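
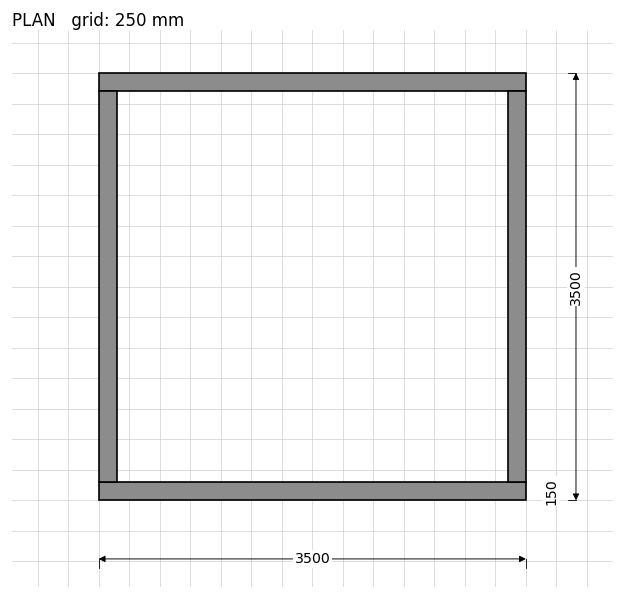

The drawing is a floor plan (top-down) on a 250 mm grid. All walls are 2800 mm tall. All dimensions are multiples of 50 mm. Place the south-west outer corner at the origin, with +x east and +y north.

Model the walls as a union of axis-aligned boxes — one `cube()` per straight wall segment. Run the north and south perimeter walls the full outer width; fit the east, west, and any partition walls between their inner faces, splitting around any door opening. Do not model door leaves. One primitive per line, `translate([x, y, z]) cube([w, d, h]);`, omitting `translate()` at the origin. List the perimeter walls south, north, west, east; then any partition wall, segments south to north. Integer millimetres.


cube([3500, 150, 2800]);
translate([0, 3350, 0]) cube([3500, 150, 2800]);
translate([0, 150, 0]) cube([150, 3200, 2800]);
translate([3350, 150, 0]) cube([150, 3200, 2800]);


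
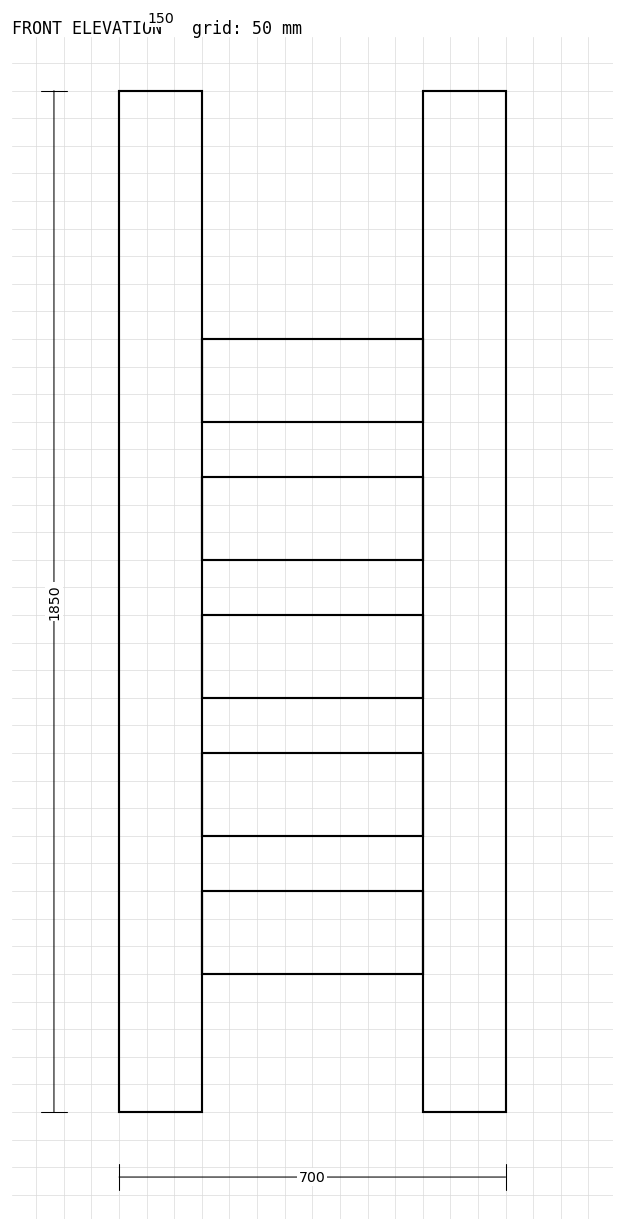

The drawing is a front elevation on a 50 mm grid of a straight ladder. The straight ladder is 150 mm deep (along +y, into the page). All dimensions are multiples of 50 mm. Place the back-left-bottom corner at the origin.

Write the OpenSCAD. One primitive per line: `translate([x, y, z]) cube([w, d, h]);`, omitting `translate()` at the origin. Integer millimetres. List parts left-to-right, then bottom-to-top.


cube([150, 150, 1850]);
translate([150, 0, 250]) cube([400, 150, 150]);
translate([150, 0, 500]) cube([400, 150, 150]);
translate([150, 0, 750]) cube([400, 150, 150]);
translate([150, 0, 1000]) cube([400, 150, 150]);
translate([150, 0, 1250]) cube([400, 150, 150]);
translate([550, 0, 0]) cube([150, 150, 1850]);


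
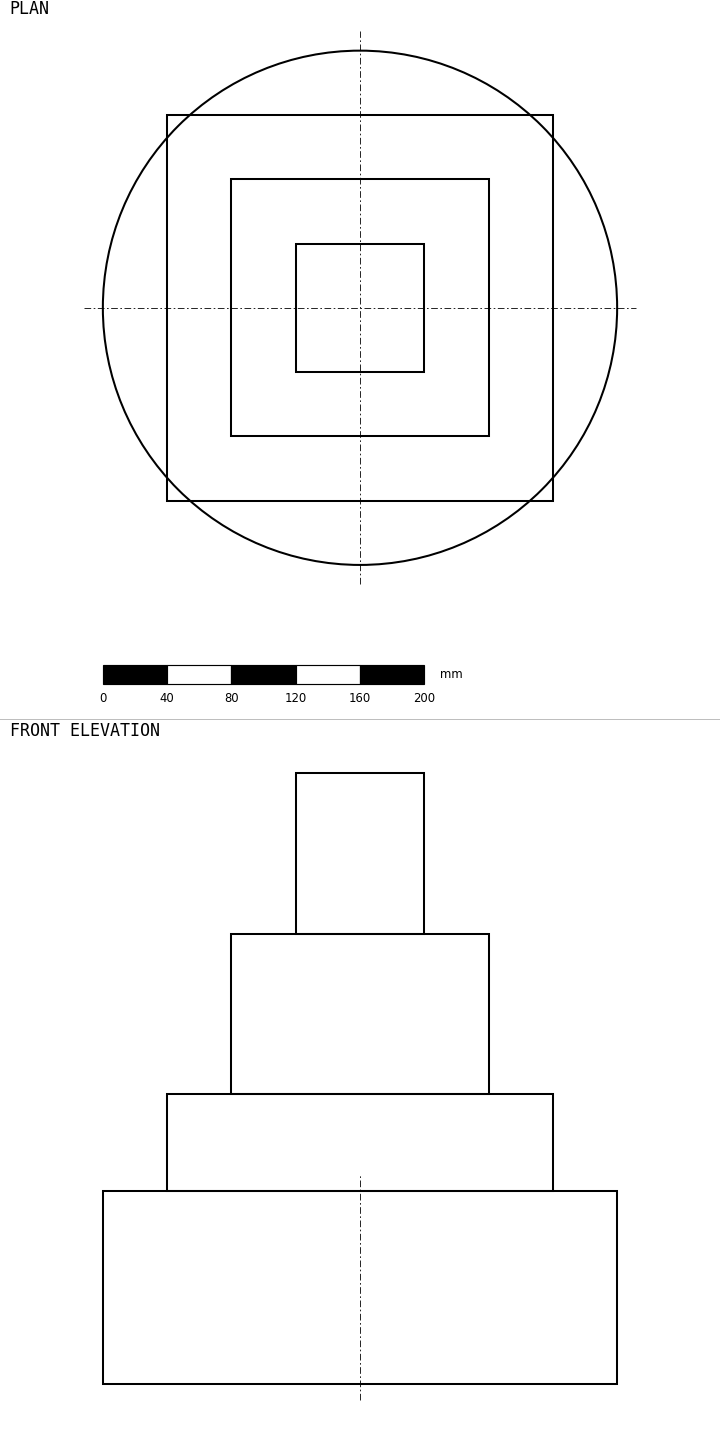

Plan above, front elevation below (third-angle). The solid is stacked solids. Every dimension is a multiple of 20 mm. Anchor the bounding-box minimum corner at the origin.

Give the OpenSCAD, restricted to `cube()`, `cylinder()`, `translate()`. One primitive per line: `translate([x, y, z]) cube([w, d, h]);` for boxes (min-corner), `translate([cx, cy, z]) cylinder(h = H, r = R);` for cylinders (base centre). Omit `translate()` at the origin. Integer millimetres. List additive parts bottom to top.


translate([160, 160, 0]) cylinder(h = 120, r = 160);
translate([40, 40, 120]) cube([240, 240, 60]);
translate([80, 80, 180]) cube([160, 160, 100]);
translate([120, 120, 280]) cube([80, 80, 100]);


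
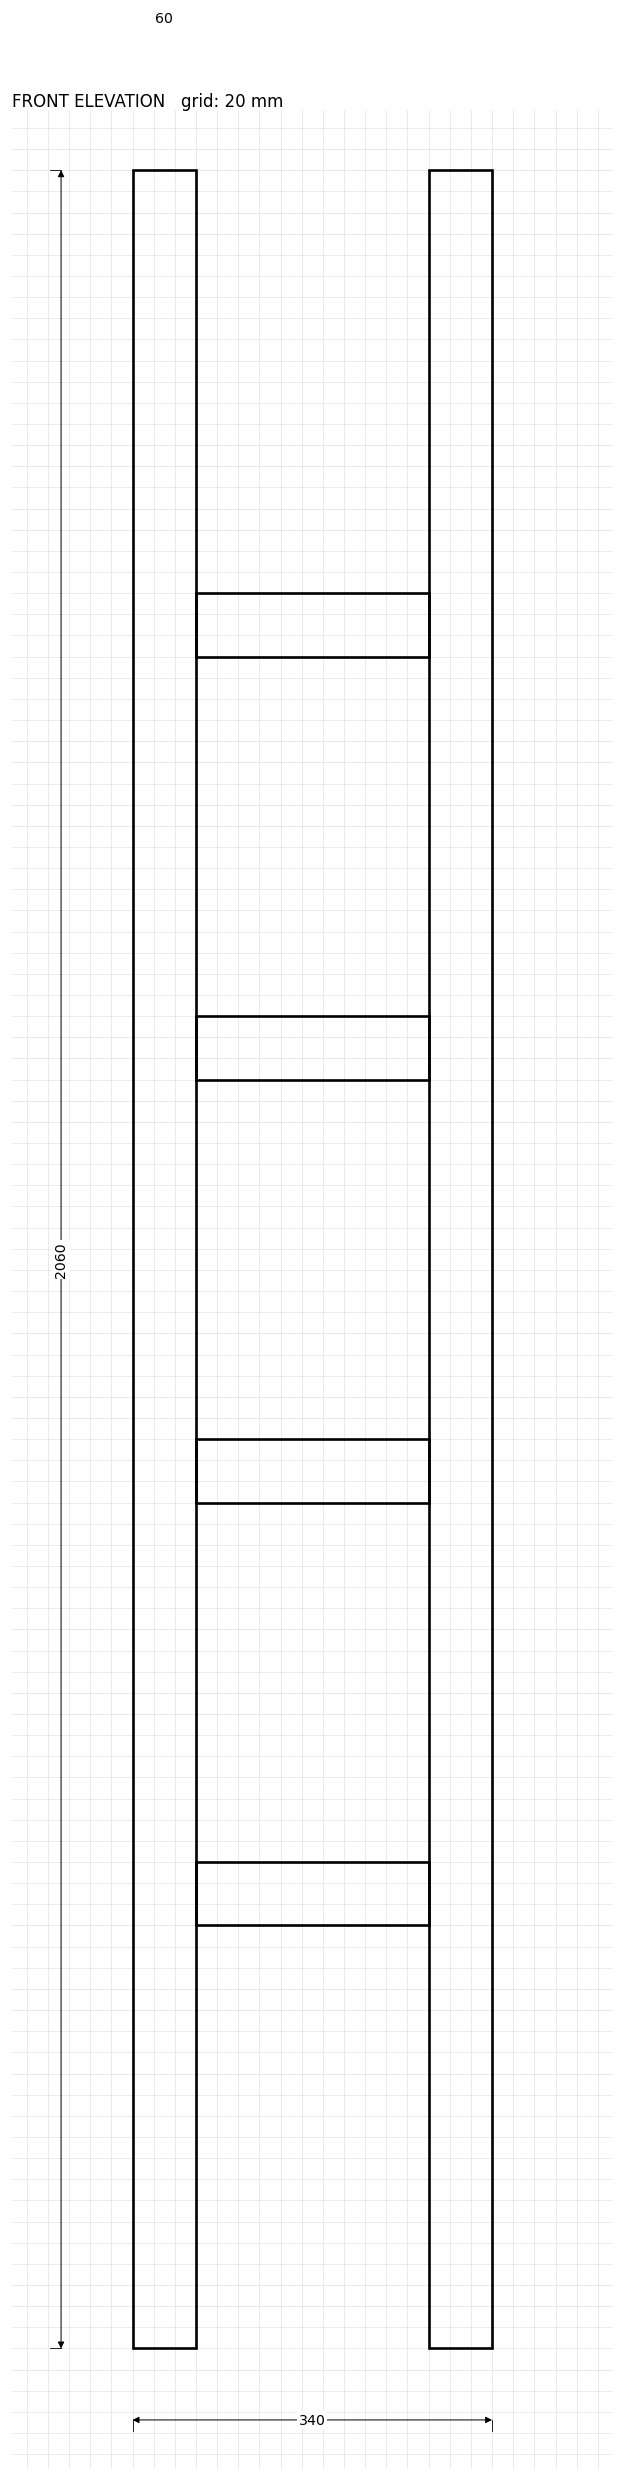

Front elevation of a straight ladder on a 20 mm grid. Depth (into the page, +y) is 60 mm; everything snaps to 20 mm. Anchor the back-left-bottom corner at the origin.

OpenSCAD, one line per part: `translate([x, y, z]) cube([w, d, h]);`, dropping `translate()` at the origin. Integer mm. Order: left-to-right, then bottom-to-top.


cube([60, 60, 2060]);
translate([60, 0, 400]) cube([220, 60, 60]);
translate([60, 0, 800]) cube([220, 60, 60]);
translate([60, 0, 1200]) cube([220, 60, 60]);
translate([60, 0, 1600]) cube([220, 60, 60]);
translate([280, 0, 0]) cube([60, 60, 2060]);


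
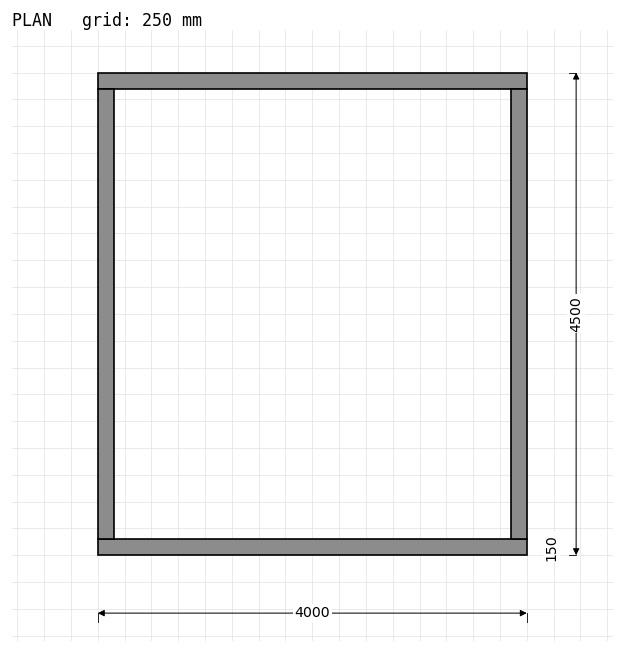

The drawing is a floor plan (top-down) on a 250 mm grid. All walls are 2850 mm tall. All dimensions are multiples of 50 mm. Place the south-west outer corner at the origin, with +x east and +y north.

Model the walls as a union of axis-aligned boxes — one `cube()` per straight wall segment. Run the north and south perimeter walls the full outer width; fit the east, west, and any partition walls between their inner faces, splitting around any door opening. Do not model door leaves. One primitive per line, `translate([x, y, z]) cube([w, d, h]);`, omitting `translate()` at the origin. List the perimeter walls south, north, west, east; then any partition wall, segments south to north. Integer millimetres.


cube([4000, 150, 2850]);
translate([0, 4350, 0]) cube([4000, 150, 2850]);
translate([0, 150, 0]) cube([150, 4200, 2850]);
translate([3850, 150, 0]) cube([150, 4200, 2850]);


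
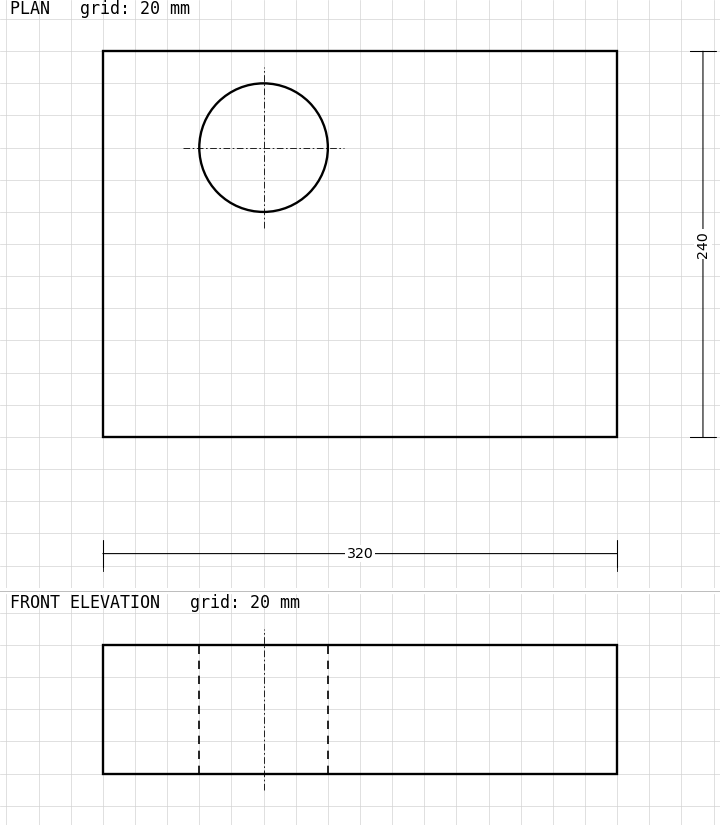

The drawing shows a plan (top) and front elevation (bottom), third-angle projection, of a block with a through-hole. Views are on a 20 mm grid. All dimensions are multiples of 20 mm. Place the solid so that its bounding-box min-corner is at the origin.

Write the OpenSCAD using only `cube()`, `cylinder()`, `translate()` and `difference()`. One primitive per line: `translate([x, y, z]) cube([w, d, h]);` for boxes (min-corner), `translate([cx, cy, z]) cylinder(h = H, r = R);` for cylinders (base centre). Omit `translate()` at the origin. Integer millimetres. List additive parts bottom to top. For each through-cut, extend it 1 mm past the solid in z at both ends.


difference() {
  cube([320, 240, 80]);
  translate([100, 180, -1]) cylinder(h = 82, r = 40);
}


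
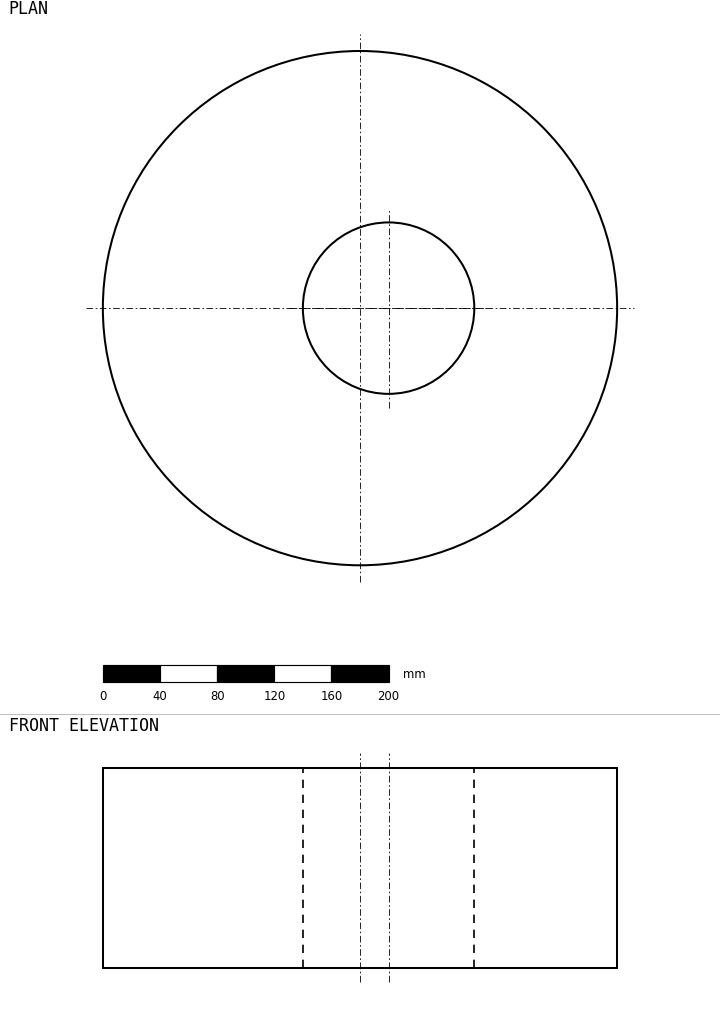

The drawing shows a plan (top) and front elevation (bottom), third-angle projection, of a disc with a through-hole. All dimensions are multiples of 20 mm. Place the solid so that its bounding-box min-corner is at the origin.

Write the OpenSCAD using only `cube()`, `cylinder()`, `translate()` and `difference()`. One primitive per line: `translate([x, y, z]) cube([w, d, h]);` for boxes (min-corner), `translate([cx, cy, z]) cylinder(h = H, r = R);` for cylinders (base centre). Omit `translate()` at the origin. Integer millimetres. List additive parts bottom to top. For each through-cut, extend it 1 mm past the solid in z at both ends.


difference() {
  translate([180, 180, 0]) cylinder(h = 140, r = 180);
  translate([200, 180, -1]) cylinder(h = 142, r = 60);
}


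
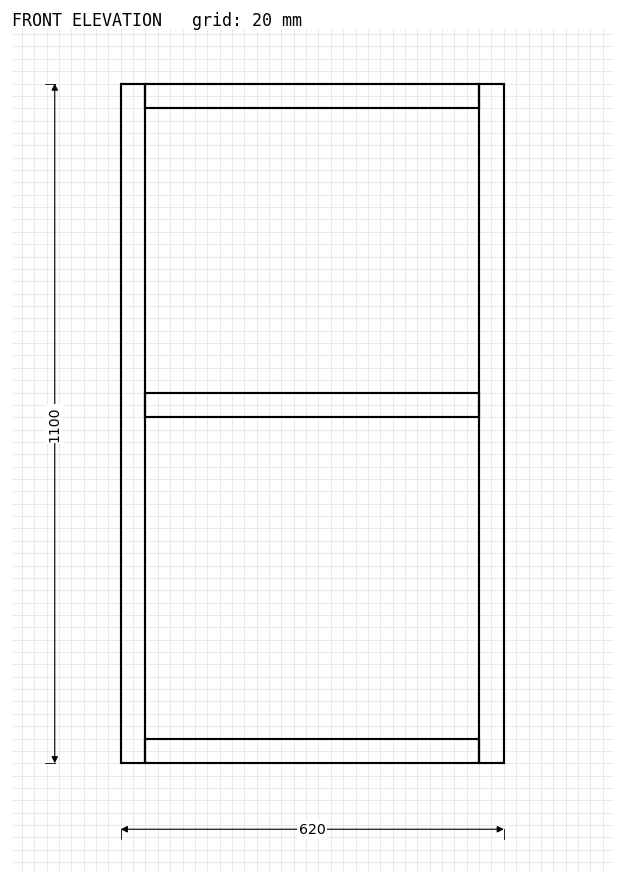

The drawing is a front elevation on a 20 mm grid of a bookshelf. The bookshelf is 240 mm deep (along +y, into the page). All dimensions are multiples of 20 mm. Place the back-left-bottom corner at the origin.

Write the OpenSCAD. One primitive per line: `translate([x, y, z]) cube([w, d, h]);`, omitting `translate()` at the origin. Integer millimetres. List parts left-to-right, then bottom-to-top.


cube([40, 240, 1100]);
translate([40, 0, 0]) cube([540, 240, 40]);
translate([40, 0, 560]) cube([540, 240, 40]);
translate([40, 0, 1060]) cube([540, 240, 40]);
translate([580, 0, 0]) cube([40, 240, 1100]);


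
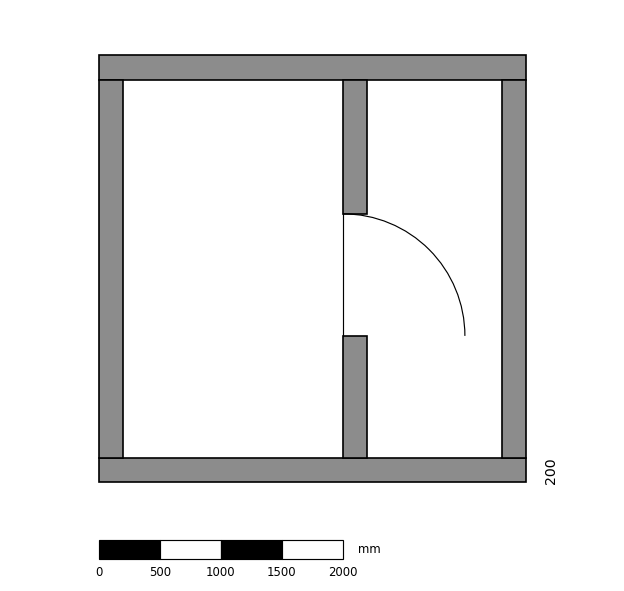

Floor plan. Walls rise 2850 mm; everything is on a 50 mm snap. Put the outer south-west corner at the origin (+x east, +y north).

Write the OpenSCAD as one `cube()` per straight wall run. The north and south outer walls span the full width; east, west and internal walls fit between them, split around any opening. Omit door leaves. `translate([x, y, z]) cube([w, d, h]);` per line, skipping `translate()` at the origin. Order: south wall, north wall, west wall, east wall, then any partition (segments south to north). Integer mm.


cube([3500, 200, 2850]);
translate([0, 3300, 0]) cube([3500, 200, 2850]);
translate([0, 200, 0]) cube([200, 3100, 2850]);
translate([3300, 200, 0]) cube([200, 3100, 2850]);
translate([2000, 200, 0]) cube([200, 1000, 2850]);
translate([2000, 2200, 0]) cube([200, 1100, 2850]);


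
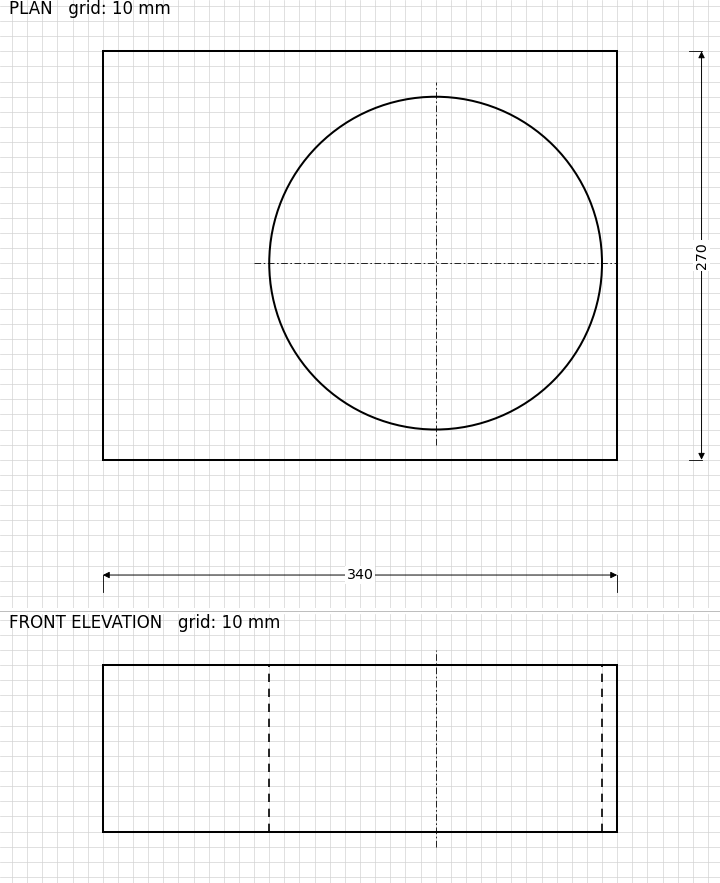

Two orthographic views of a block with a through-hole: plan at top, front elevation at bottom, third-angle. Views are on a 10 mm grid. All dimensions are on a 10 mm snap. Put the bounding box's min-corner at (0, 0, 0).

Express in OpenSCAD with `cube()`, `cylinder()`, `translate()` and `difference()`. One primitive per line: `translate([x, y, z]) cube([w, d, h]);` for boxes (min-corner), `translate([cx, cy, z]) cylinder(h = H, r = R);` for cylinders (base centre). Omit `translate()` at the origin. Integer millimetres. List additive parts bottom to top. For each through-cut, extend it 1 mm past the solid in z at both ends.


difference() {
  cube([340, 270, 110]);
  translate([220, 130, -1]) cylinder(h = 112, r = 110);
}


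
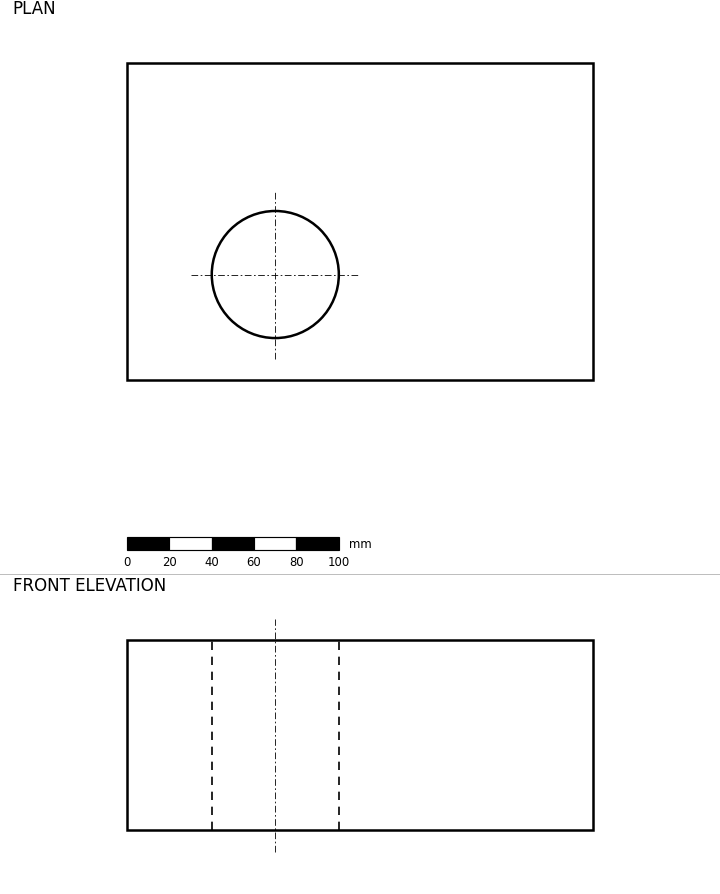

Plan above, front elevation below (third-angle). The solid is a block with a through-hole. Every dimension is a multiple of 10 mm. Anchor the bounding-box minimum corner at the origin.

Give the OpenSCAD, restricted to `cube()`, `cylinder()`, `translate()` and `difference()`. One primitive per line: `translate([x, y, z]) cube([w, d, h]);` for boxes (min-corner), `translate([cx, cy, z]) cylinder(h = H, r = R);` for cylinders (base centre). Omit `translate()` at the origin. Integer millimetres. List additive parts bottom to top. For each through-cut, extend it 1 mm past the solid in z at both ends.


difference() {
  cube([220, 150, 90]);
  translate([70, 50, -1]) cylinder(h = 92, r = 30);
}


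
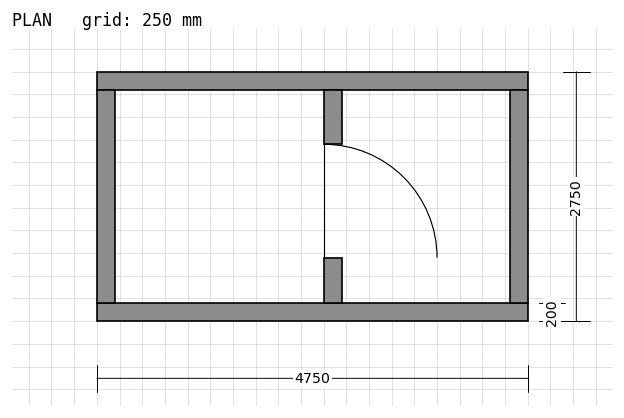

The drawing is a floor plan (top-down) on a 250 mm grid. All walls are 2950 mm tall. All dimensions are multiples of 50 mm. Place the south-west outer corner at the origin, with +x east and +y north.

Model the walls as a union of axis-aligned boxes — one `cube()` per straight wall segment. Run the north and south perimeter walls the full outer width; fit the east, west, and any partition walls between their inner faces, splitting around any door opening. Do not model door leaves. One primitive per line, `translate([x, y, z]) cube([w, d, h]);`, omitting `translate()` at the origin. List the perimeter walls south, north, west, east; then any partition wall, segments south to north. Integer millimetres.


cube([4750, 200, 2950]);
translate([0, 2550, 0]) cube([4750, 200, 2950]);
translate([0, 200, 0]) cube([200, 2350, 2950]);
translate([4550, 200, 0]) cube([200, 2350, 2950]);
translate([2500, 200, 0]) cube([200, 500, 2950]);
translate([2500, 1950, 0]) cube([200, 600, 2950]);


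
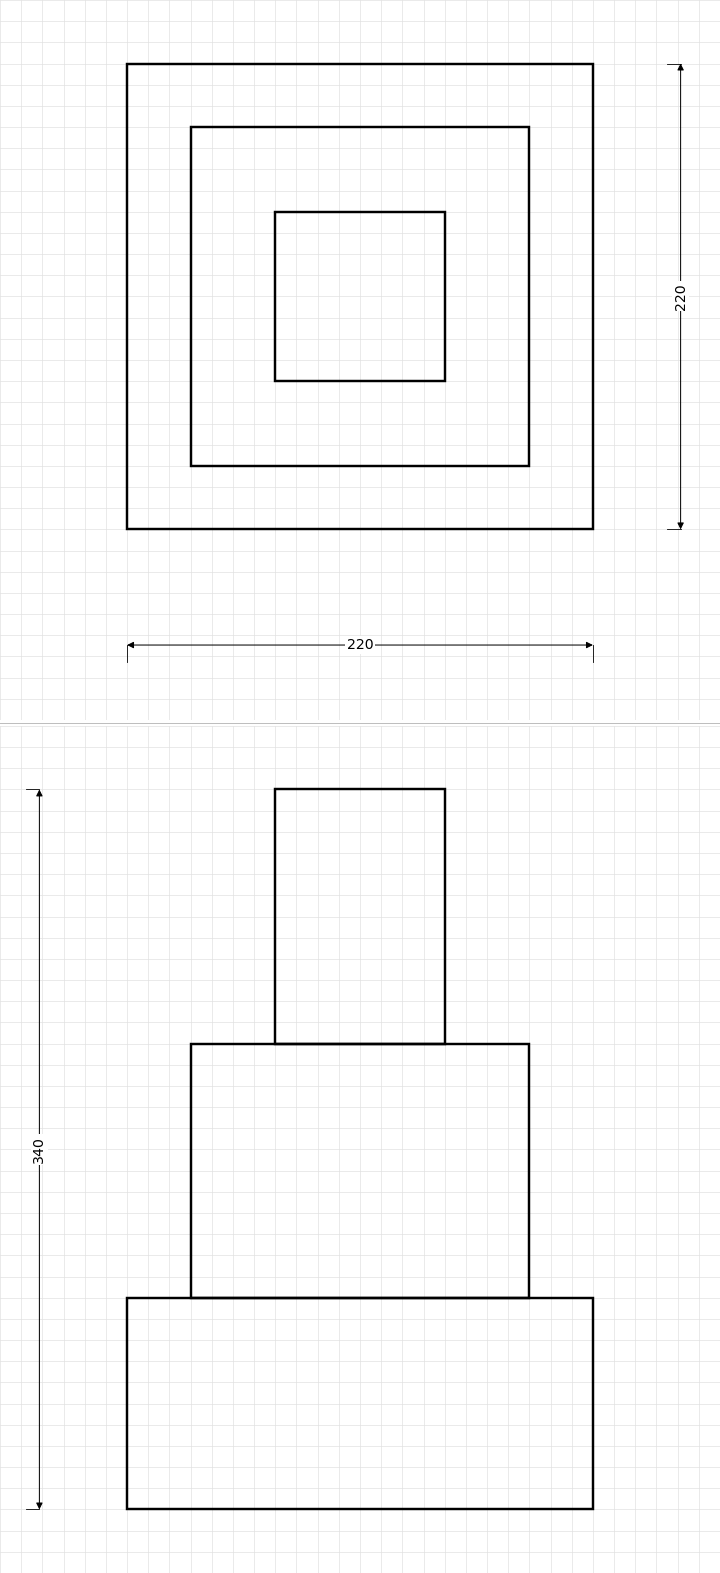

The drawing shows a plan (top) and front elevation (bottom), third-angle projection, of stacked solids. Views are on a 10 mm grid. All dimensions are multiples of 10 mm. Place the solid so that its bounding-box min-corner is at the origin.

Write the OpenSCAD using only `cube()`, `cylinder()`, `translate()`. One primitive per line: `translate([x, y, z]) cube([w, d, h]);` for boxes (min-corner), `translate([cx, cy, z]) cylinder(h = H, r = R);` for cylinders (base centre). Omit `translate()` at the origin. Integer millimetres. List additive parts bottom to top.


cube([220, 220, 100]);
translate([30, 30, 100]) cube([160, 160, 120]);
translate([70, 70, 220]) cube([80, 80, 120]);


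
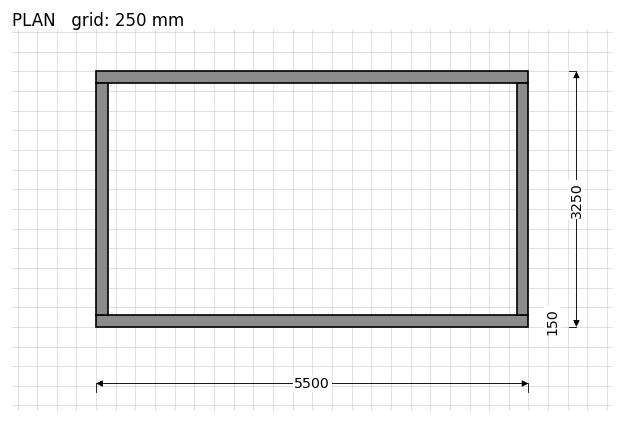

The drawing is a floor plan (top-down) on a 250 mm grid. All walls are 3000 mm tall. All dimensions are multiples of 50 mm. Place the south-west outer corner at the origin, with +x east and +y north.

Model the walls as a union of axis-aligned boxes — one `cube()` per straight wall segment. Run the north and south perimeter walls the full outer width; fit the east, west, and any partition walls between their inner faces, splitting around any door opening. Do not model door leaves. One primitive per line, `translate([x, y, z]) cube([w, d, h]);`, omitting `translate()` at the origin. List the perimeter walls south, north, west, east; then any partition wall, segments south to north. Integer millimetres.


cube([5500, 150, 3000]);
translate([0, 3100, 0]) cube([5500, 150, 3000]);
translate([0, 150, 0]) cube([150, 2950, 3000]);
translate([5350, 150, 0]) cube([150, 2950, 3000]);


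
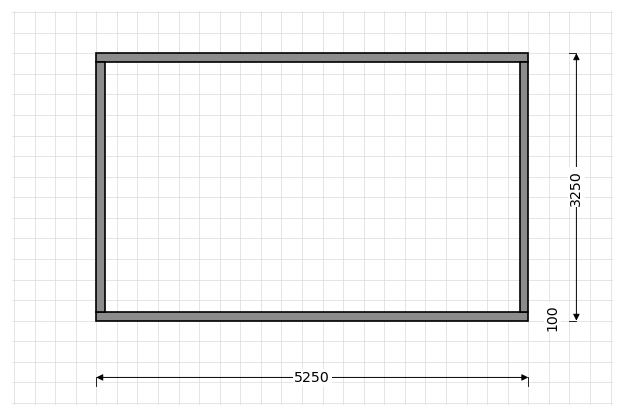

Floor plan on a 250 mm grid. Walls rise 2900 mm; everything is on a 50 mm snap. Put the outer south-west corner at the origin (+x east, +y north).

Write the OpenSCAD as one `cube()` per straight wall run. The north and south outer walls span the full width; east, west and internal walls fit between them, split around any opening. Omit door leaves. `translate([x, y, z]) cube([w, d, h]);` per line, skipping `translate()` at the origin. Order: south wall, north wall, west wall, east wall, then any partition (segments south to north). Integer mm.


cube([5250, 100, 2900]);
translate([0, 3150, 0]) cube([5250, 100, 2900]);
translate([0, 100, 0]) cube([100, 3050, 2900]);
translate([5150, 100, 0]) cube([100, 3050, 2900]);


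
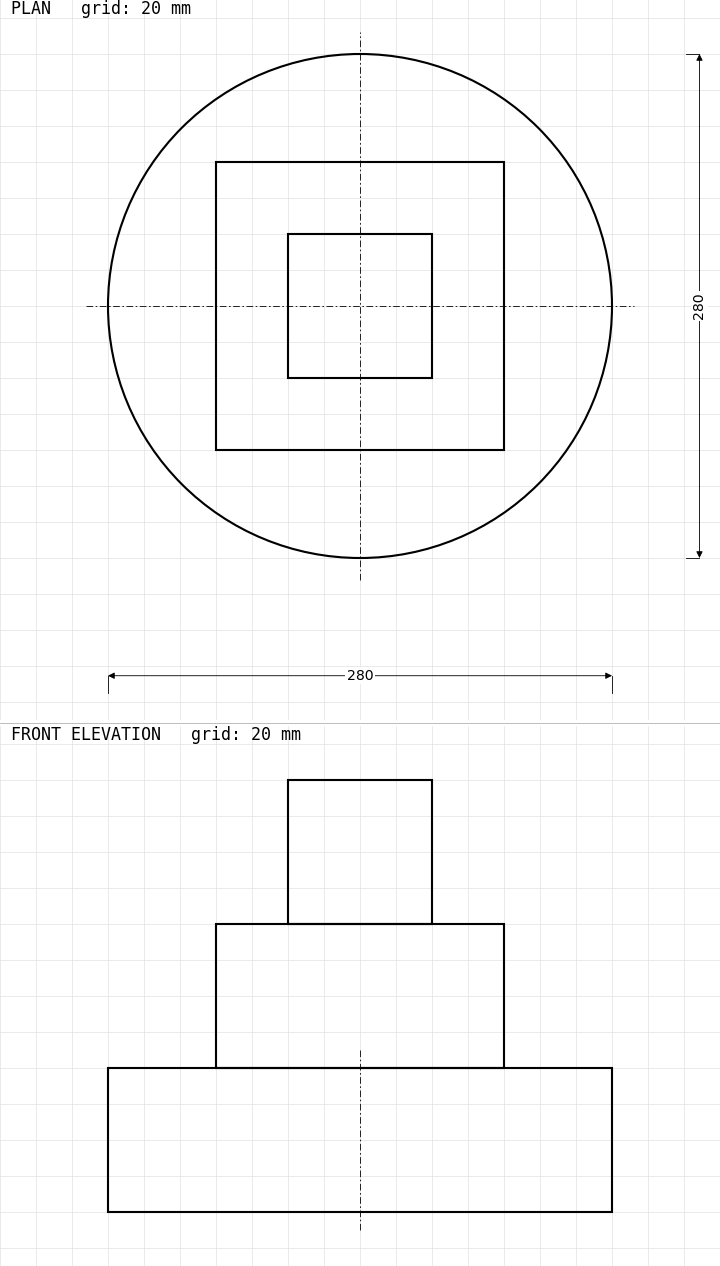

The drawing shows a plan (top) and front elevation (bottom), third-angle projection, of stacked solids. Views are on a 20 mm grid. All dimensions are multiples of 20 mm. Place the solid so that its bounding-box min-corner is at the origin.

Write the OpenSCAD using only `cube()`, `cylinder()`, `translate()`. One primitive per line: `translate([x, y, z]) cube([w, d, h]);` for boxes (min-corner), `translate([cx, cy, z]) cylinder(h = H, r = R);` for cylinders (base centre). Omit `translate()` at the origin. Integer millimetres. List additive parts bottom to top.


translate([140, 140, 0]) cylinder(h = 80, r = 140);
translate([60, 60, 80]) cube([160, 160, 80]);
translate([100, 100, 160]) cube([80, 80, 80]);


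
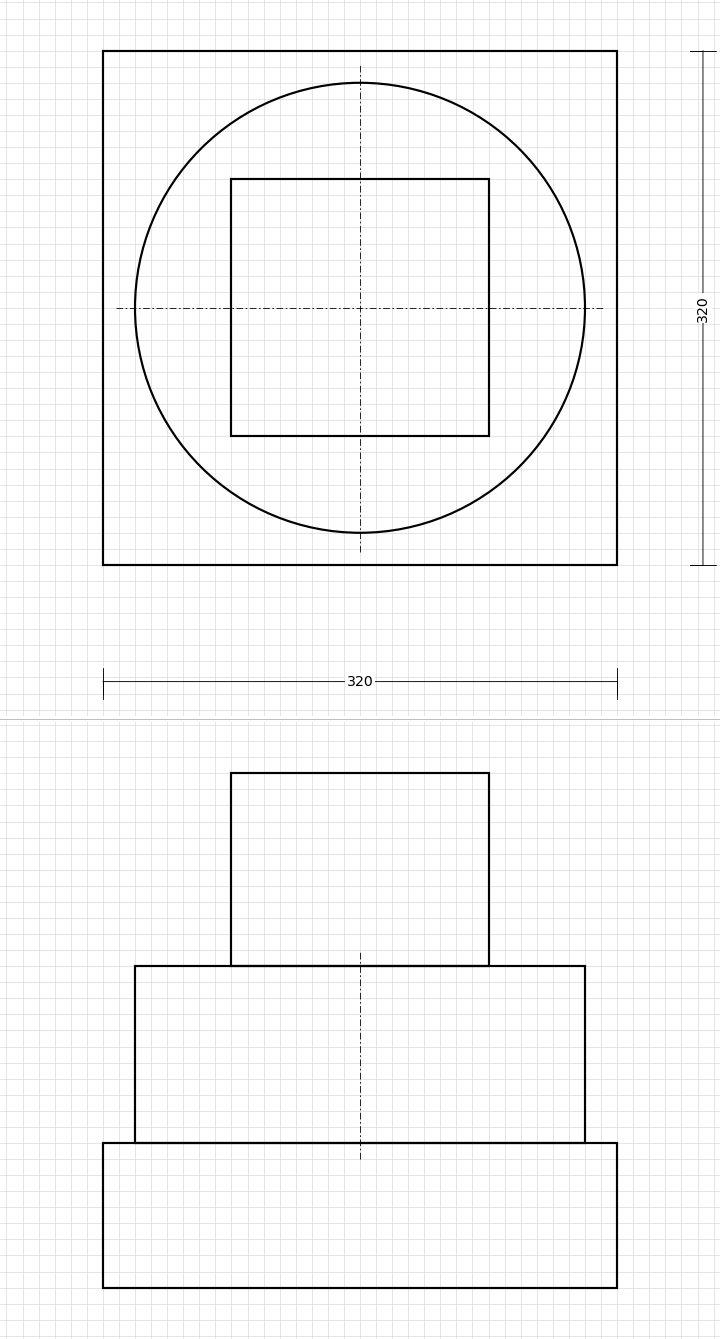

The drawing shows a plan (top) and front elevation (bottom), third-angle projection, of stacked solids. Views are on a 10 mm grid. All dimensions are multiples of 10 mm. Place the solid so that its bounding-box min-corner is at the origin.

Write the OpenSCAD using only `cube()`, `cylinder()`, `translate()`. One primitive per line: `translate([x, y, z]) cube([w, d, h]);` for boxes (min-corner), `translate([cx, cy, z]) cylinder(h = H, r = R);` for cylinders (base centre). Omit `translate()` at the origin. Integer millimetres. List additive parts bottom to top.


cube([320, 320, 90]);
translate([160, 160, 90]) cylinder(h = 110, r = 140);
translate([80, 80, 200]) cube([160, 160, 120]);


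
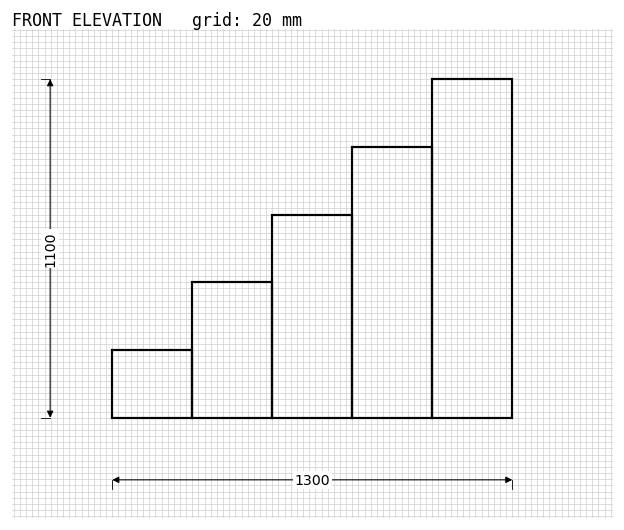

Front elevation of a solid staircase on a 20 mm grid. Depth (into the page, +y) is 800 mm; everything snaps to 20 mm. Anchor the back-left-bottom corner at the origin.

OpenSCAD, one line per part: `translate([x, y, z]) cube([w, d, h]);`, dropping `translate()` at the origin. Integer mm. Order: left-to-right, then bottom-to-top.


cube([260, 800, 220]);
translate([260, 0, 0]) cube([260, 800, 440]);
translate([520, 0, 0]) cube([260, 800, 660]);
translate([780, 0, 0]) cube([260, 800, 880]);
translate([1040, 0, 0]) cube([260, 800, 1100]);


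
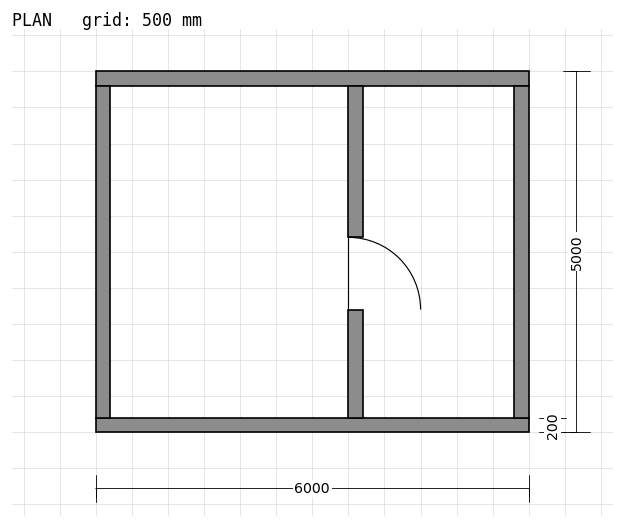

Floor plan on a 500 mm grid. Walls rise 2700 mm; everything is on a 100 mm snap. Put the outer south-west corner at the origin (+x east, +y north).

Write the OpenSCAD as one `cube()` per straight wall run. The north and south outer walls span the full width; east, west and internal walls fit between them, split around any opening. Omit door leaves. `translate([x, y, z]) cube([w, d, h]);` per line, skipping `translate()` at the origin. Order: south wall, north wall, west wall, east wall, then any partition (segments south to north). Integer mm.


cube([6000, 200, 2700]);
translate([0, 4800, 0]) cube([6000, 200, 2700]);
translate([0, 200, 0]) cube([200, 4600, 2700]);
translate([5800, 200, 0]) cube([200, 4600, 2700]);
translate([3500, 200, 0]) cube([200, 1500, 2700]);
translate([3500, 2700, 0]) cube([200, 2100, 2700]);


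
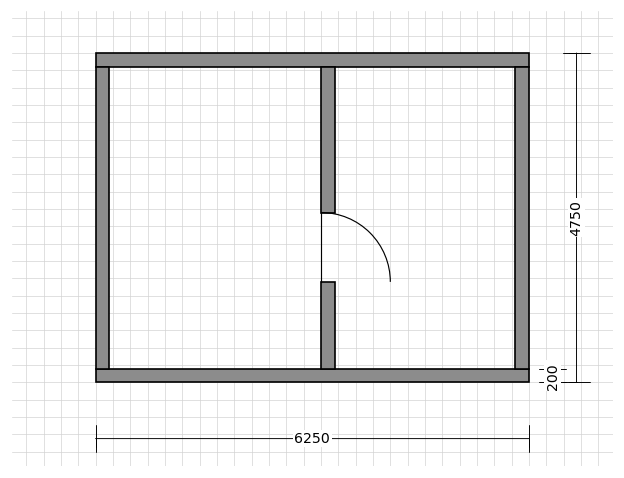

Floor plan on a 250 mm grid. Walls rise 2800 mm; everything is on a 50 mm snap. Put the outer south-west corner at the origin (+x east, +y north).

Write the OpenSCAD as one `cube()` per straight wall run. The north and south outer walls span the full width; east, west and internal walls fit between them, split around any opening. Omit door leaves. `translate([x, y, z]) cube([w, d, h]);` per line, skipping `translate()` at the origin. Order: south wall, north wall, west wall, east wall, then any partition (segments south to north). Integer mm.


cube([6250, 200, 2800]);
translate([0, 4550, 0]) cube([6250, 200, 2800]);
translate([0, 200, 0]) cube([200, 4350, 2800]);
translate([6050, 200, 0]) cube([200, 4350, 2800]);
translate([3250, 200, 0]) cube([200, 1250, 2800]);
translate([3250, 2450, 0]) cube([200, 2100, 2800]);


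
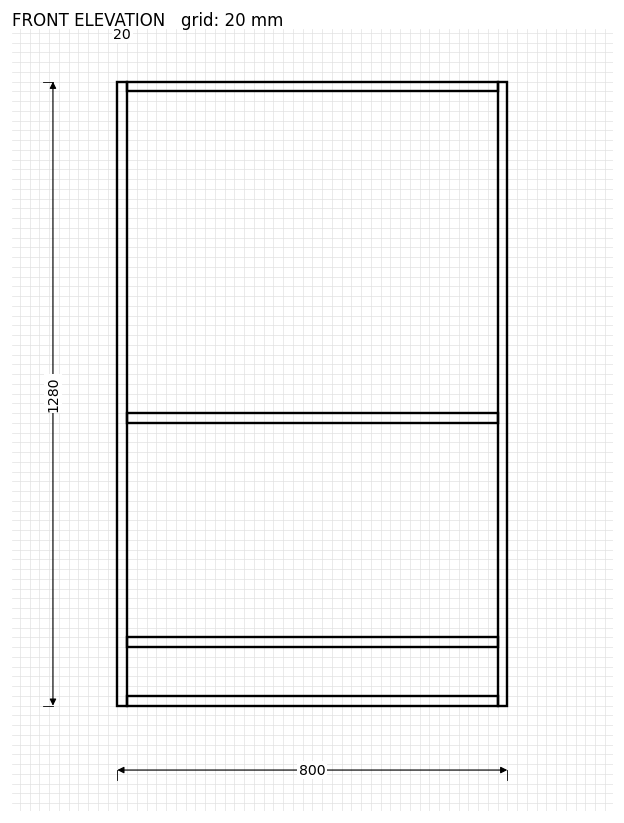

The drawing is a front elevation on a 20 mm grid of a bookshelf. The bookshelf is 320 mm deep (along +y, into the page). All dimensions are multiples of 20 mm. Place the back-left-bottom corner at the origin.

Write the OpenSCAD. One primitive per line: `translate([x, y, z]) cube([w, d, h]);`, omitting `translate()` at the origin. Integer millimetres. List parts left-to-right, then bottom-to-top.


cube([20, 320, 1280]);
translate([20, 0, 0]) cube([760, 320, 20]);
translate([20, 0, 120]) cube([760, 320, 20]);
translate([20, 0, 580]) cube([760, 320, 20]);
translate([20, 0, 1260]) cube([760, 320, 20]);
translate([780, 0, 0]) cube([20, 320, 1280]);


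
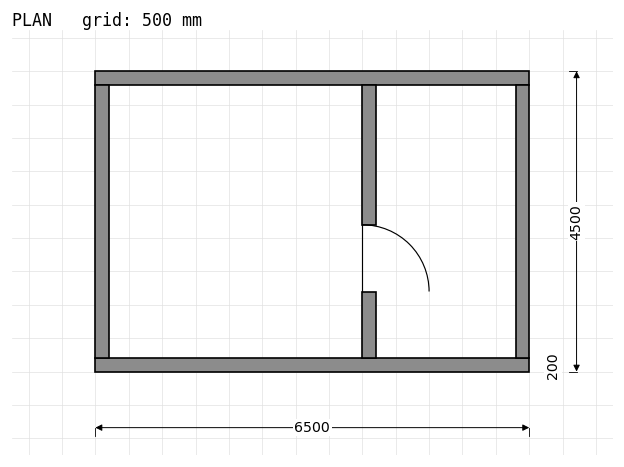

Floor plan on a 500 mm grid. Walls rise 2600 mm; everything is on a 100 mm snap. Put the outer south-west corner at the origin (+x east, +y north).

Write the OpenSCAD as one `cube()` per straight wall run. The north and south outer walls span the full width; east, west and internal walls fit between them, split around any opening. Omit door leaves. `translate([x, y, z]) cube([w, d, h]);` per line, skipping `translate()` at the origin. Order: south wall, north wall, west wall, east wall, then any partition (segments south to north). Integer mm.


cube([6500, 200, 2600]);
translate([0, 4300, 0]) cube([6500, 200, 2600]);
translate([0, 200, 0]) cube([200, 4100, 2600]);
translate([6300, 200, 0]) cube([200, 4100, 2600]);
translate([4000, 200, 0]) cube([200, 1000, 2600]);
translate([4000, 2200, 0]) cube([200, 2100, 2600]);


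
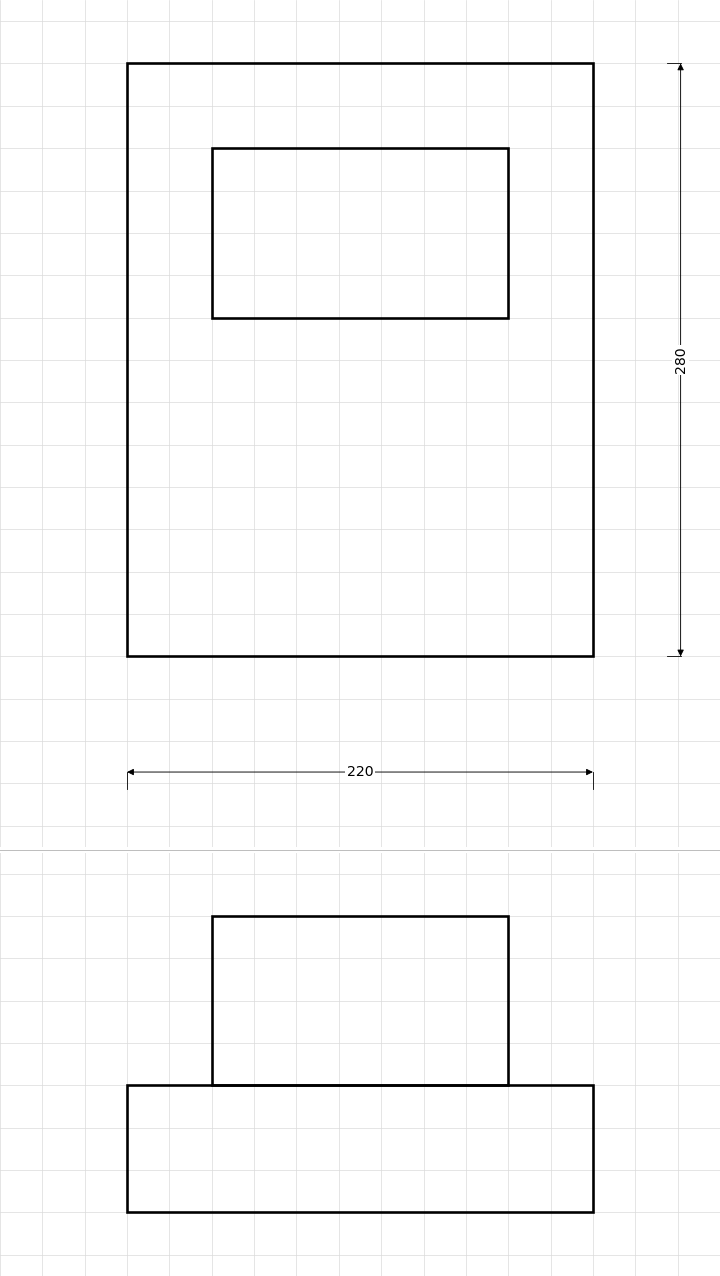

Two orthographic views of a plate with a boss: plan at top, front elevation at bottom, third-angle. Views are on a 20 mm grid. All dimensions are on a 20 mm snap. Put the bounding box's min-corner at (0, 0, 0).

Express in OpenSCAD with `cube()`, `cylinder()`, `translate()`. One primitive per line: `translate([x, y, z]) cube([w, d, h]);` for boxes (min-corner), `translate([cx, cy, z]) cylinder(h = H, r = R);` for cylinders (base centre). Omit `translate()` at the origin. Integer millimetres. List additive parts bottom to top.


cube([220, 280, 60]);
translate([40, 160, 60]) cube([140, 80, 80]);


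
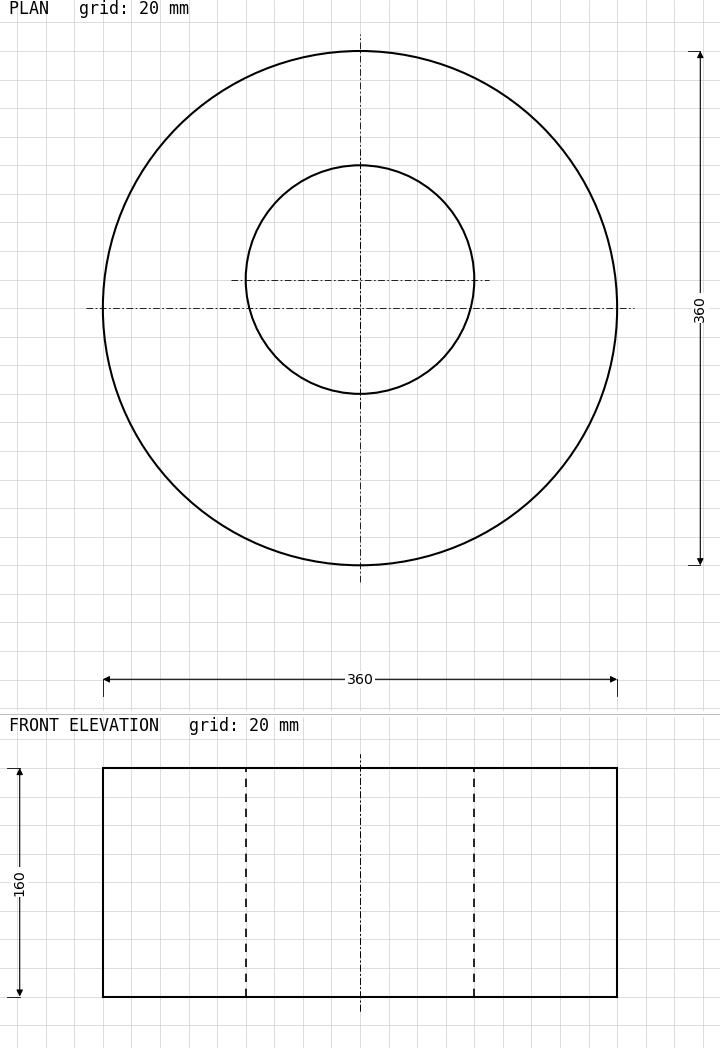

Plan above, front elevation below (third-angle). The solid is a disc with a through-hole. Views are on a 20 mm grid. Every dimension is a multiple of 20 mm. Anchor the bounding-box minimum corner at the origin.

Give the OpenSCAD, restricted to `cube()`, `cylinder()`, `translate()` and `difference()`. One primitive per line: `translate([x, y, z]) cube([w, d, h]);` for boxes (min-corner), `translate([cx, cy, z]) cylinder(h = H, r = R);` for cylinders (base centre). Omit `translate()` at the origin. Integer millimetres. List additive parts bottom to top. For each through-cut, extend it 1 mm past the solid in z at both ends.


difference() {
  translate([180, 180, 0]) cylinder(h = 160, r = 180);
  translate([180, 200, -1]) cylinder(h = 162, r = 80);
}


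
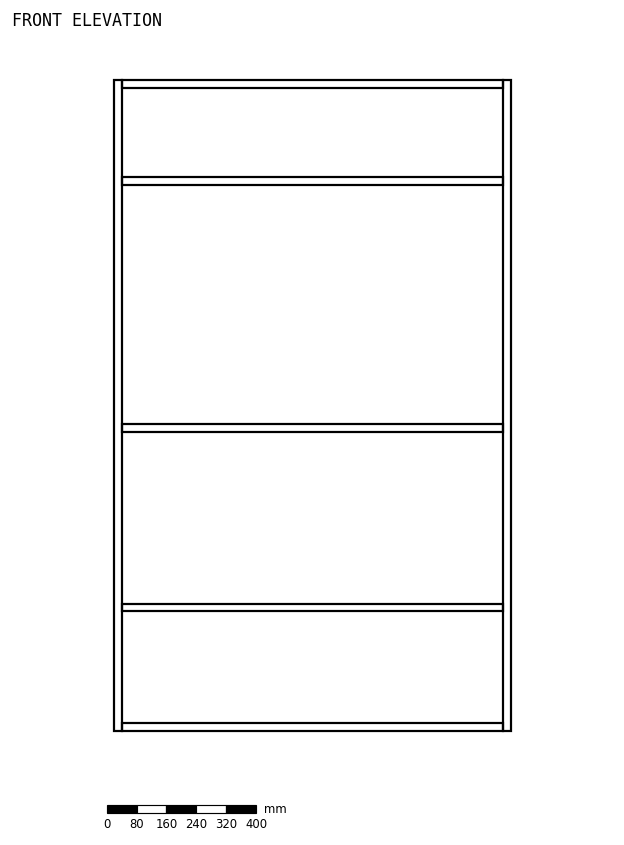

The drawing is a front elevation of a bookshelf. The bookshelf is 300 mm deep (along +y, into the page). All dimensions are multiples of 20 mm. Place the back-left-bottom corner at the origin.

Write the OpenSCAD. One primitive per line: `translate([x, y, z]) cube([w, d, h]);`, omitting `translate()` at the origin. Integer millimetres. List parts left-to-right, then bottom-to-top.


cube([20, 300, 1740]);
translate([20, 0, 0]) cube([1020, 300, 20]);
translate([20, 0, 320]) cube([1020, 300, 20]);
translate([20, 0, 800]) cube([1020, 300, 20]);
translate([20, 0, 1460]) cube([1020, 300, 20]);
translate([20, 0, 1720]) cube([1020, 300, 20]);
translate([1040, 0, 0]) cube([20, 300, 1740]);


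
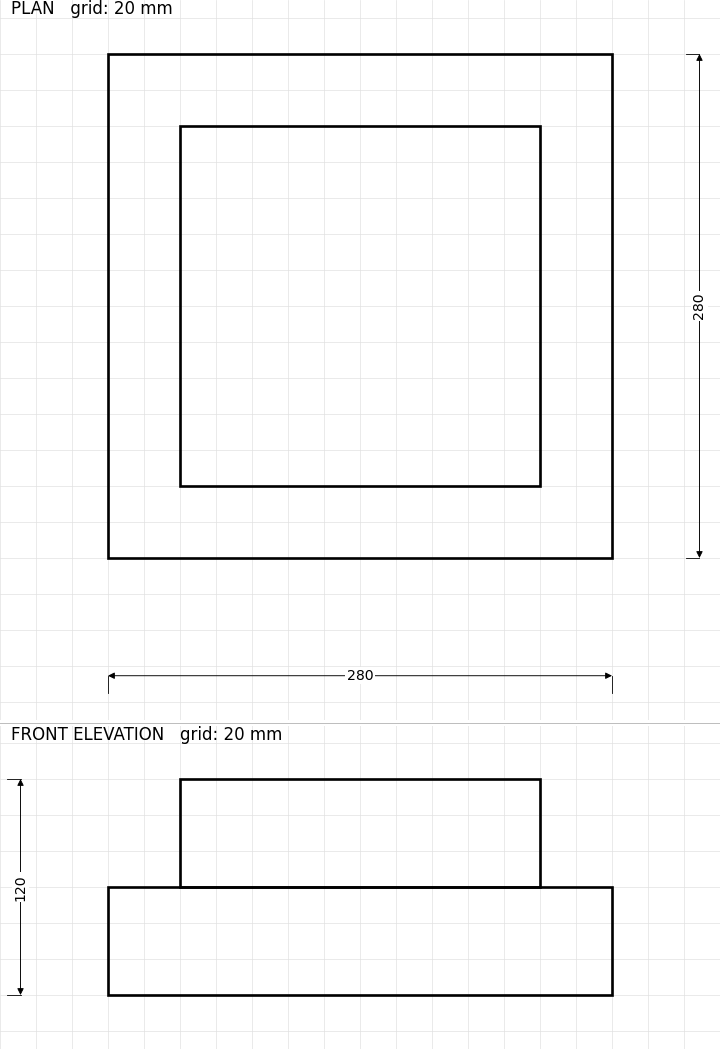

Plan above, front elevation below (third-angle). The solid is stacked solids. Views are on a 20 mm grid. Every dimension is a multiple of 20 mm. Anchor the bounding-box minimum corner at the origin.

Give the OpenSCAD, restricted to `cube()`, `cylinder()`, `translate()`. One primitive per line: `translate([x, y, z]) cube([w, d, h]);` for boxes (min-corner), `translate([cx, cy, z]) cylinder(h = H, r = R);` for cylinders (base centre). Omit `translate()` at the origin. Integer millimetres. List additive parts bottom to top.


cube([280, 280, 60]);
translate([40, 40, 60]) cube([200, 200, 60]);


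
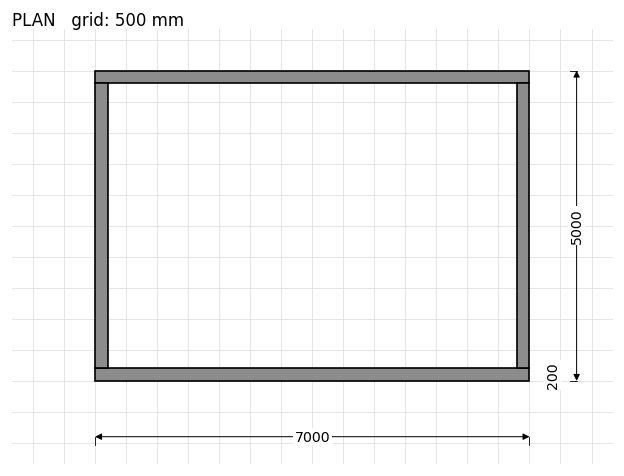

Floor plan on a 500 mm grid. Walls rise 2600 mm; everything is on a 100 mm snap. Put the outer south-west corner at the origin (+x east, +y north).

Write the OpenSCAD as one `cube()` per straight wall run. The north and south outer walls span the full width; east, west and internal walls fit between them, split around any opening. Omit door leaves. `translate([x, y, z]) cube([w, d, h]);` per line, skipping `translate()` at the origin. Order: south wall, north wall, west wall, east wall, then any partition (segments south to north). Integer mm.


cube([7000, 200, 2600]);
translate([0, 4800, 0]) cube([7000, 200, 2600]);
translate([0, 200, 0]) cube([200, 4600, 2600]);
translate([6800, 200, 0]) cube([200, 4600, 2600]);


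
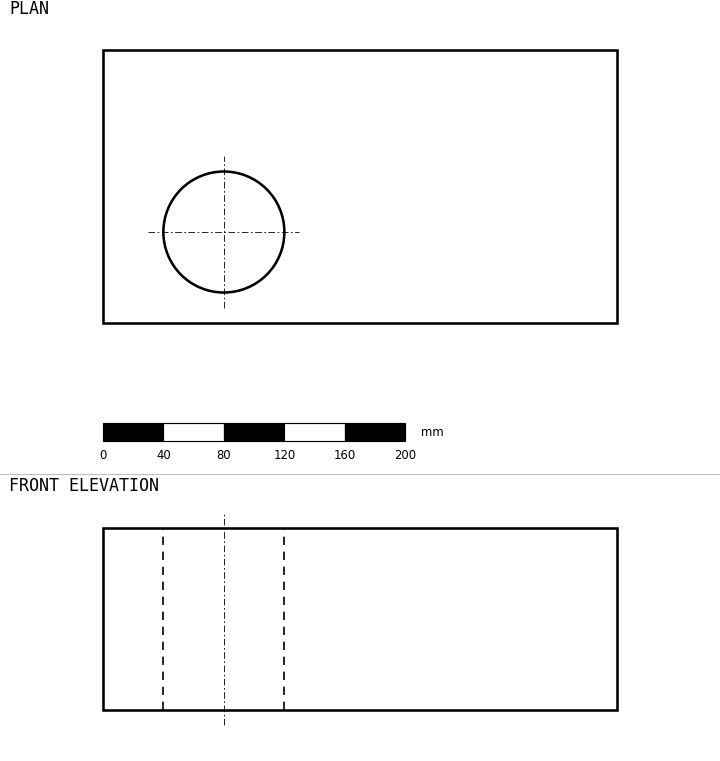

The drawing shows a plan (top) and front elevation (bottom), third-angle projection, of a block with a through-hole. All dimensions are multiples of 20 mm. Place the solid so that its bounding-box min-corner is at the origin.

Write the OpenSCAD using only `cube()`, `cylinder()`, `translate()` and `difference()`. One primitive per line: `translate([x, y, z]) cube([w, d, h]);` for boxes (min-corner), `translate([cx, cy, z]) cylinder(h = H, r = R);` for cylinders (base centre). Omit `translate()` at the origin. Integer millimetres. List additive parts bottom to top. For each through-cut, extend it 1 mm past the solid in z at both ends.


difference() {
  cube([340, 180, 120]);
  translate([80, 60, -1]) cylinder(h = 122, r = 40);
}


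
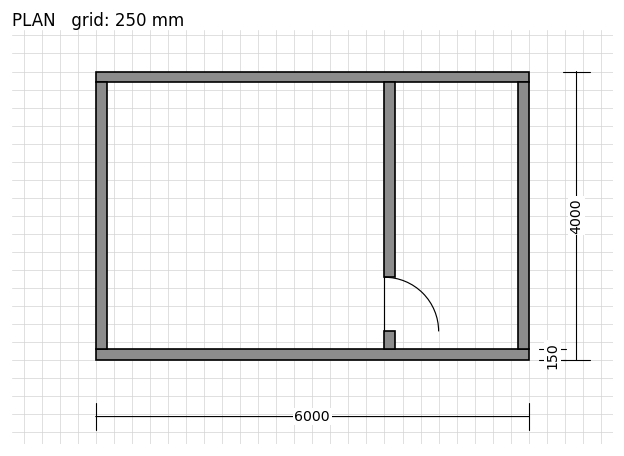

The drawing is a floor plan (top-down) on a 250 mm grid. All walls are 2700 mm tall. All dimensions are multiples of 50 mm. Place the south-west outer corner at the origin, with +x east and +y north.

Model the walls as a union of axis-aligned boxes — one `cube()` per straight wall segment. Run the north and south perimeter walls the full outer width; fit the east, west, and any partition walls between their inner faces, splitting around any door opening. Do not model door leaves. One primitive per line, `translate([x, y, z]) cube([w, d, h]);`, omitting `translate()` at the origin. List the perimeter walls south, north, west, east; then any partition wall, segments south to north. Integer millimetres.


cube([6000, 150, 2700]);
translate([0, 3850, 0]) cube([6000, 150, 2700]);
translate([0, 150, 0]) cube([150, 3700, 2700]);
translate([5850, 150, 0]) cube([150, 3700, 2700]);
translate([4000, 150, 0]) cube([150, 250, 2700]);
translate([4000, 1150, 0]) cube([150, 2700, 2700]);


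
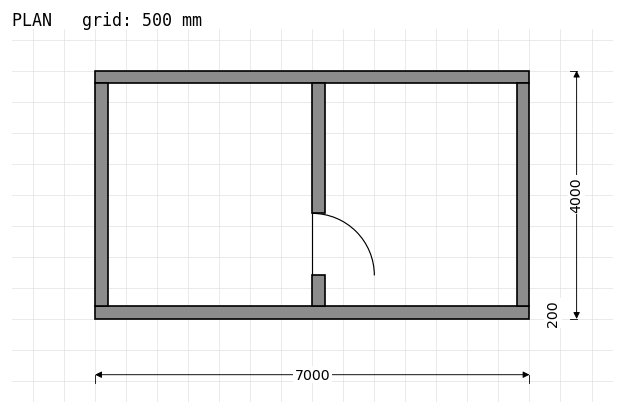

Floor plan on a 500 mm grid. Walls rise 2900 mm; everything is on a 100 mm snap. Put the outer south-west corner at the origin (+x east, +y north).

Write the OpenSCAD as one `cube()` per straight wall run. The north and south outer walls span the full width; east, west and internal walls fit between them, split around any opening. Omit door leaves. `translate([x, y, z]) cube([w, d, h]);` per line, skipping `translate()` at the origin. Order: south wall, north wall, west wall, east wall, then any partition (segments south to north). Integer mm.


cube([7000, 200, 2900]);
translate([0, 3800, 0]) cube([7000, 200, 2900]);
translate([0, 200, 0]) cube([200, 3600, 2900]);
translate([6800, 200, 0]) cube([200, 3600, 2900]);
translate([3500, 200, 0]) cube([200, 500, 2900]);
translate([3500, 1700, 0]) cube([200, 2100, 2900]);


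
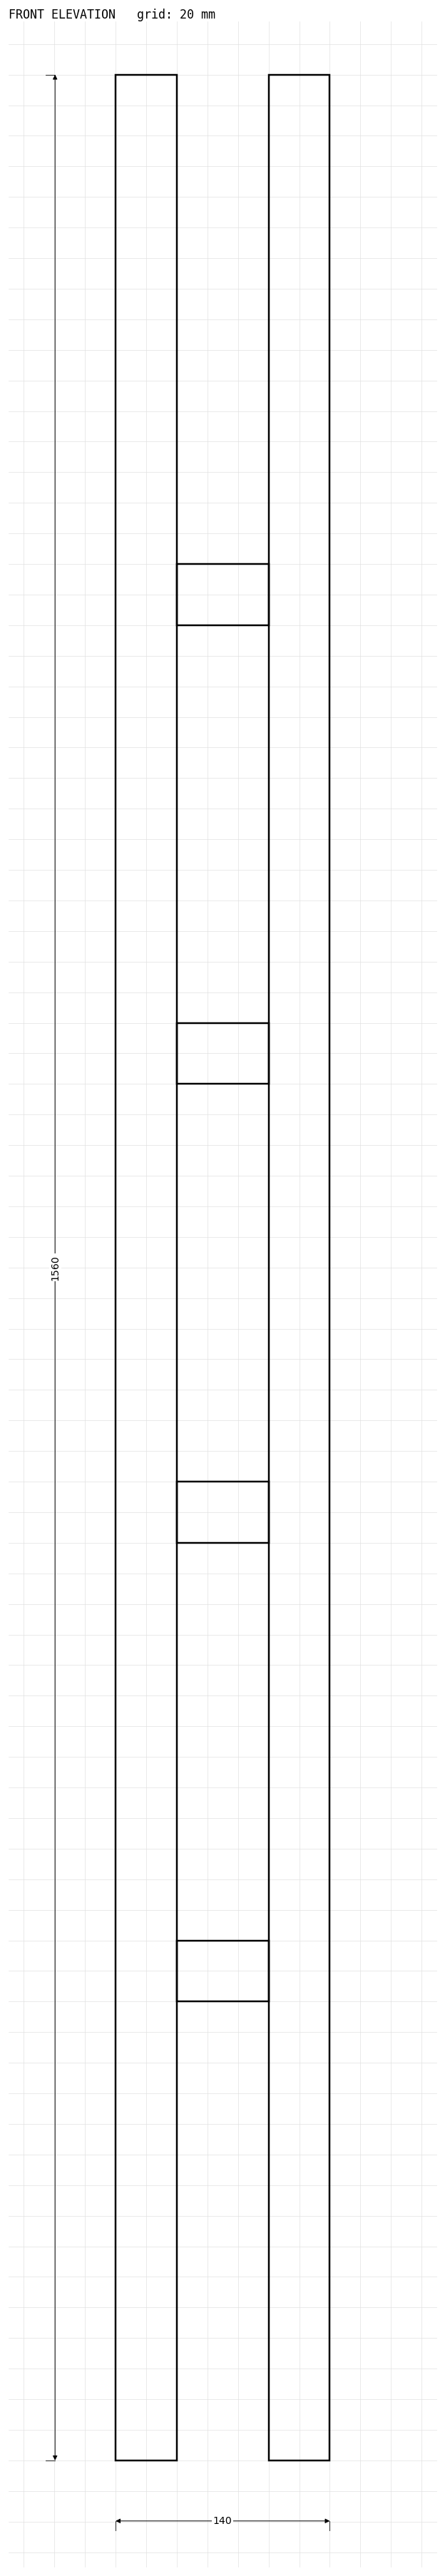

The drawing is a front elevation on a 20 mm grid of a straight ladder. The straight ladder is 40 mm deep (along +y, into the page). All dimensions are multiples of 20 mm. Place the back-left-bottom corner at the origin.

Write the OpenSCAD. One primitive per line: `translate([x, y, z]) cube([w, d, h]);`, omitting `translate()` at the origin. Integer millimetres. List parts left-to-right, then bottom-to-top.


cube([40, 40, 1560]);
translate([40, 0, 300]) cube([60, 40, 40]);
translate([40, 0, 600]) cube([60, 40, 40]);
translate([40, 0, 900]) cube([60, 40, 40]);
translate([40, 0, 1200]) cube([60, 40, 40]);
translate([100, 0, 0]) cube([40, 40, 1560]);


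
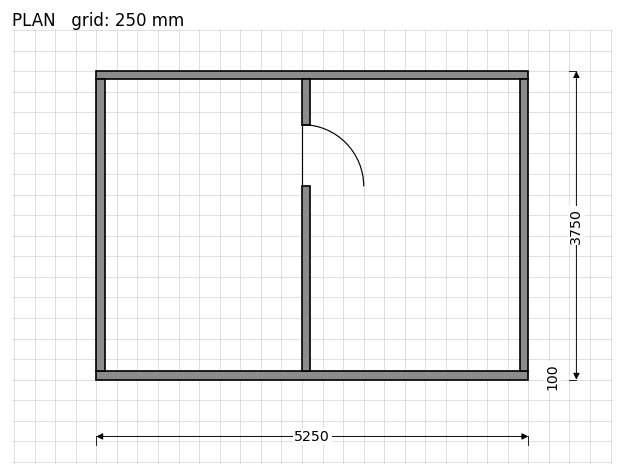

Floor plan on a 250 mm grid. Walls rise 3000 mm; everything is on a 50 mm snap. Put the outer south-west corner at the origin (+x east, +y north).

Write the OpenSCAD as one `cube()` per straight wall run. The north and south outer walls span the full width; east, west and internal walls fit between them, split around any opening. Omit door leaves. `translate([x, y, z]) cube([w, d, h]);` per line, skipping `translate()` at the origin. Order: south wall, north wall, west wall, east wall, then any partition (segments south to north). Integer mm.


cube([5250, 100, 3000]);
translate([0, 3650, 0]) cube([5250, 100, 3000]);
translate([0, 100, 0]) cube([100, 3550, 3000]);
translate([5150, 100, 0]) cube([100, 3550, 3000]);
translate([2500, 100, 0]) cube([100, 2250, 3000]);
translate([2500, 3100, 0]) cube([100, 550, 3000]);


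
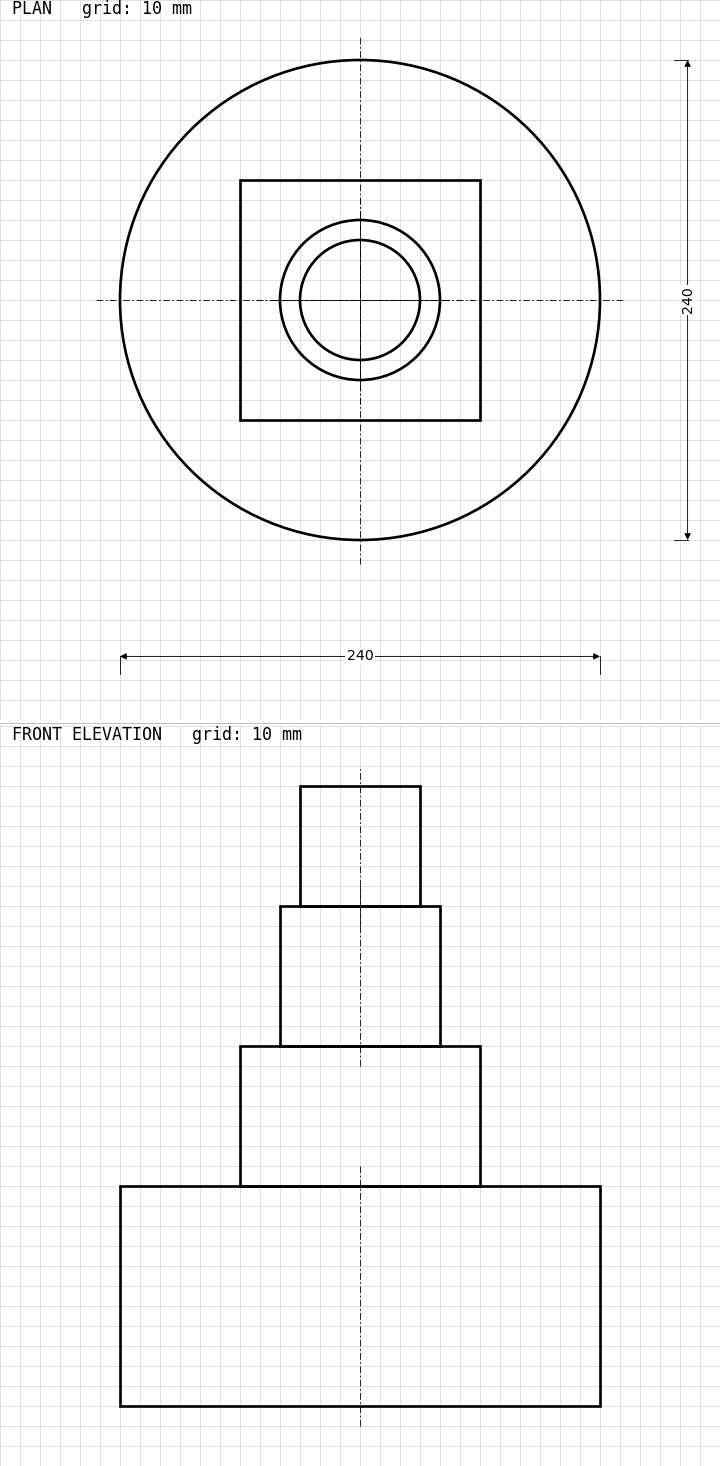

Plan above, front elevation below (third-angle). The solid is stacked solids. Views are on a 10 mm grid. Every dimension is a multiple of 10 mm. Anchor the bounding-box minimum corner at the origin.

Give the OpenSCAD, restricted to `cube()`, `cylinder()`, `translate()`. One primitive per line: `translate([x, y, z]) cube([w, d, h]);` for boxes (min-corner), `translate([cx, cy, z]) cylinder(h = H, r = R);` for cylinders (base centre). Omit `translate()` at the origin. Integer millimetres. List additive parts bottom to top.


translate([120, 120, 0]) cylinder(h = 110, r = 120);
translate([60, 60, 110]) cube([120, 120, 70]);
translate([120, 120, 180]) cylinder(h = 70, r = 40);
translate([120, 120, 250]) cylinder(h = 60, r = 30);


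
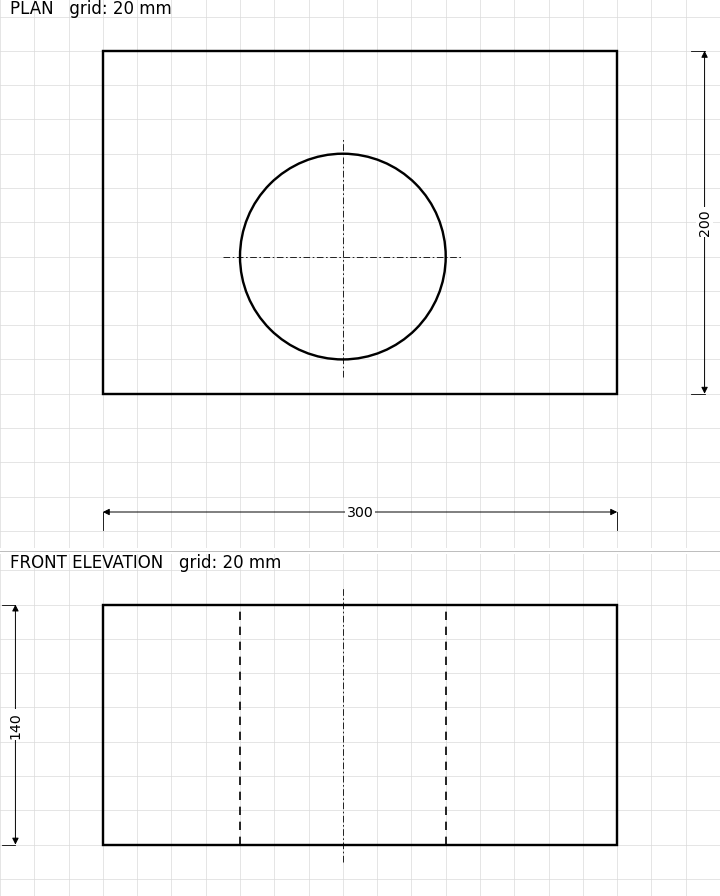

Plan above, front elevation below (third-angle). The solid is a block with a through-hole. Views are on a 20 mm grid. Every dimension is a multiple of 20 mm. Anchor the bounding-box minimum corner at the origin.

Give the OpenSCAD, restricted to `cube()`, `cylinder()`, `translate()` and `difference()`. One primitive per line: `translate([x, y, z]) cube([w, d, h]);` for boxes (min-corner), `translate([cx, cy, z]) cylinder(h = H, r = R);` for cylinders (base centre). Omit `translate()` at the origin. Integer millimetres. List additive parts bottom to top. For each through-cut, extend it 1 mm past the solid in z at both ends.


difference() {
  cube([300, 200, 140]);
  translate([140, 80, -1]) cylinder(h = 142, r = 60);
}


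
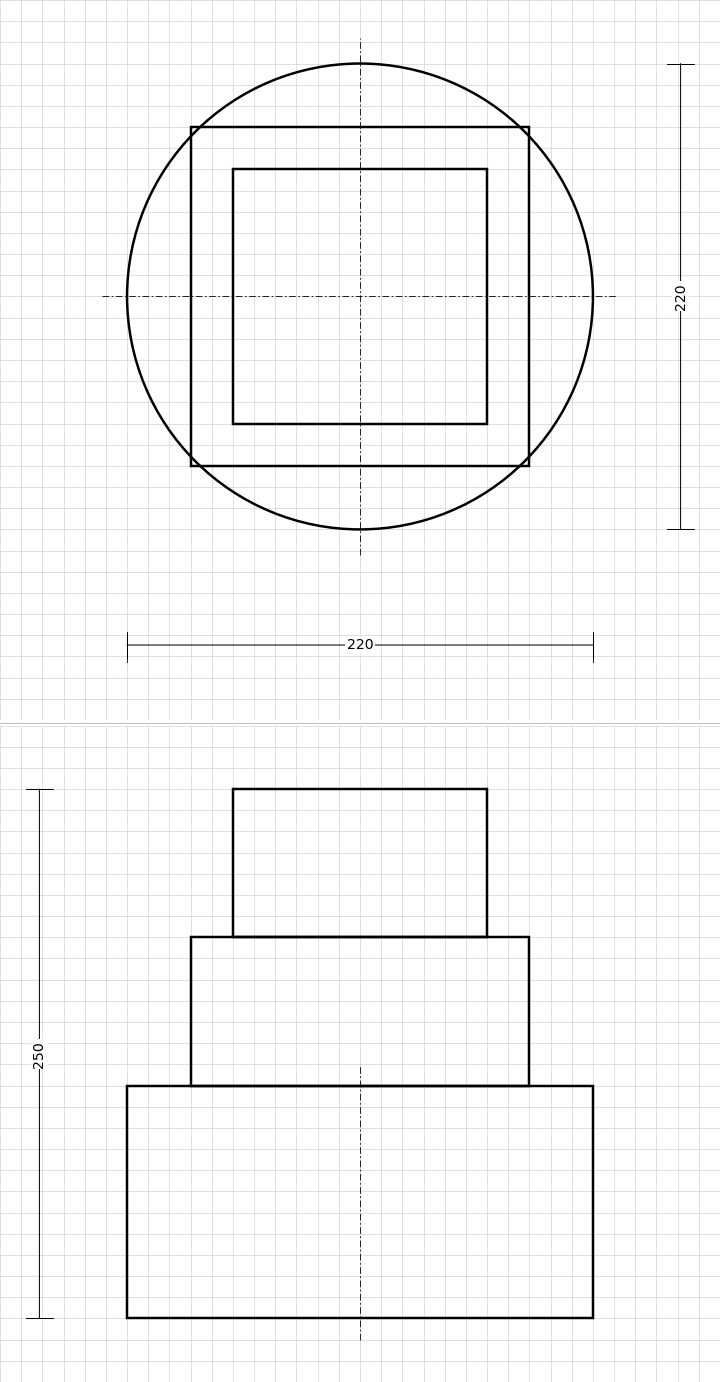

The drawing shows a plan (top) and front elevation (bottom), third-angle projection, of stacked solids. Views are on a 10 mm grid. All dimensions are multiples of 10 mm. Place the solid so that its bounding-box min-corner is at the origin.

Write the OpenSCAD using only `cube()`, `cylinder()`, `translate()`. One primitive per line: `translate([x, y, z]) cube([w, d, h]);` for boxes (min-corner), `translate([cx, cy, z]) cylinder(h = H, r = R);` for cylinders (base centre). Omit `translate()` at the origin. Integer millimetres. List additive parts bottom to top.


translate([110, 110, 0]) cylinder(h = 110, r = 110);
translate([30, 30, 110]) cube([160, 160, 70]);
translate([50, 50, 180]) cube([120, 120, 70]);
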